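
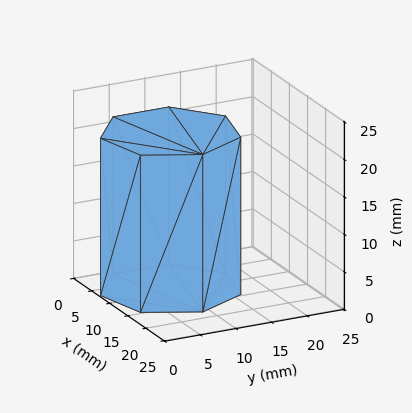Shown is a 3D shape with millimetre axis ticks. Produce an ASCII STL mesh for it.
Reading the render: the shape is a regular 7-sided prism (a cylinder approximated with 7 flat sides), circumscribed radius ≈ 9 mm, height ≈ 21 mm (dimensions read to the nearest mm from the axis ticks). For the STL, each face is triangulated and given an outward normal.

solid part
  facet normal 0.0000 0.0000 -1.0000
    outer loop
      vertex 6.997 17.774 0.000
      vertex 14.611 16.036 0.000
      vertex 18.000 9.000 0.000
    endloop
  endfacet
  facet normal 0.0000 0.0000 -1.0000
    outer loop
      vertex 0.891 12.905 0.000
      vertex 6.997 17.774 0.000
      vertex 18.000 9.000 0.000
    endloop
  endfacet
  facet normal 0.0000 0.0000 -1.0000
    outer loop
      vertex 0.891 5.095 0.000
      vertex 0.891 12.905 0.000
      vertex 18.000 9.000 0.000
    endloop
  endfacet
  facet normal 0.0000 0.0000 -1.0000
    outer loop
      vertex 6.997 0.226 0.000
      vertex 0.891 5.095 0.000
      vertex 18.000 9.000 0.000
    endloop
  endfacet
  facet normal 0.0000 0.0000 -1.0000
    outer loop
      vertex 14.611 1.964 0.000
      vertex 6.997 0.226 0.000
      vertex 18.000 9.000 0.000
    endloop
  endfacet
  facet normal 0.0000 0.0000 1.0000
    outer loop
      vertex 18.000 9.000 21.000
      vertex 14.611 16.036 21.000
      vertex 6.997 17.774 21.000
    endloop
  endfacet
  facet normal 0.0000 0.0000 1.0000
    outer loop
      vertex 18.000 9.000 21.000
      vertex 6.997 17.774 21.000
      vertex 0.891 12.905 21.000
    endloop
  endfacet
  facet normal 0.0000 0.0000 1.0000
    outer loop
      vertex 18.000 9.000 21.000
      vertex 0.891 12.905 21.000
      vertex 0.891 5.095 21.000
    endloop
  endfacet
  facet normal 0.0000 0.0000 1.0000
    outer loop
      vertex 18.000 9.000 21.000
      vertex 0.891 5.095 21.000
      vertex 6.997 0.226 21.000
    endloop
  endfacet
  facet normal 0.0000 0.0000 1.0000
    outer loop
      vertex 18.000 9.000 21.000
      vertex 6.997 0.226 21.000
      vertex 14.611 1.964 21.000
    endloop
  endfacet
  facet normal 0.9009 0.4340 0.0000
    outer loop
      vertex 18.000 9.000 0.000
      vertex 14.611 16.036 0.000
      vertex 14.611 16.036 21.000
    endloop
  endfacet
  facet normal 0.9009 0.4340 0.0000
    outer loop
      vertex 18.000 9.000 0.000
      vertex 14.611 16.036 21.000
      vertex 18.000 9.000 21.000
    endloop
  endfacet
  facet normal 0.2225 0.9749 0.0000
    outer loop
      vertex 14.611 16.036 0.000
      vertex 6.997 17.774 0.000
      vertex 6.997 17.774 21.000
    endloop
  endfacet
  facet normal 0.2225 0.9749 0.0000
    outer loop
      vertex 14.611 16.036 0.000
      vertex 6.997 17.774 21.000
      vertex 14.611 16.036 21.000
    endloop
  endfacet
  facet normal -0.6235 0.7819 0.0000
    outer loop
      vertex 6.997 17.774 0.000
      vertex 0.891 12.905 0.000
      vertex 0.891 12.905 21.000
    endloop
  endfacet
  facet normal -0.6235 0.7819 0.0000
    outer loop
      vertex 6.997 17.774 0.000
      vertex 0.891 12.905 21.000
      vertex 6.997 17.774 21.000
    endloop
  endfacet
  facet normal -1.0000 0.0000 0.0000
    outer loop
      vertex 0.891 12.905 0.000
      vertex 0.891 5.095 0.000
      vertex 0.891 5.095 21.000
    endloop
  endfacet
  facet normal -1.0000 0.0000 0.0000
    outer loop
      vertex 0.891 12.905 0.000
      vertex 0.891 5.095 21.000
      vertex 0.891 12.905 21.000
    endloop
  endfacet
  facet normal -0.6235 -0.7819 0.0000
    outer loop
      vertex 0.891 5.095 0.000
      vertex 6.997 0.226 0.000
      vertex 6.997 0.226 21.000
    endloop
  endfacet
  facet normal -0.6235 -0.7819 0.0000
    outer loop
      vertex 0.891 5.095 0.000
      vertex 6.997 0.226 21.000
      vertex 0.891 5.095 21.000
    endloop
  endfacet
  facet normal 0.2225 -0.9749 0.0000
    outer loop
      vertex 6.997 0.226 0.000
      vertex 14.611 1.964 0.000
      vertex 14.611 1.964 21.000
    endloop
  endfacet
  facet normal 0.2225 -0.9749 0.0000
    outer loop
      vertex 6.997 0.226 0.000
      vertex 14.611 1.964 21.000
      vertex 6.997 0.226 21.000
    endloop
  endfacet
  facet normal 0.9009 -0.4340 0.0000
    outer loop
      vertex 14.611 1.964 0.000
      vertex 18.000 9.000 0.000
      vertex 18.000 9.000 21.000
    endloop
  endfacet
  facet normal 0.9009 -0.4340 0.0000
    outer loop
      vertex 14.611 1.964 0.000
      vertex 18.000 9.000 21.000
      vertex 14.611 1.964 21.000
    endloop
  endfacet
endsolid part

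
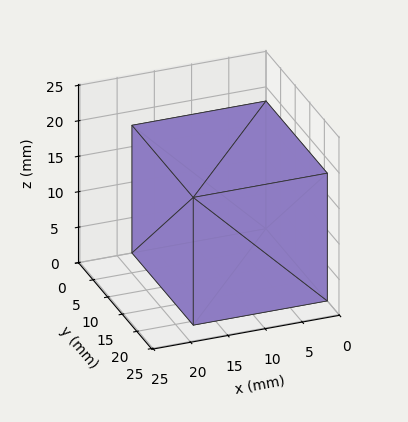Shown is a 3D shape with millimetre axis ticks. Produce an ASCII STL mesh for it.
Reading the render: the shape is a rectangular box, roughly 18 × 21 mm footprint and 18 mm tall (dimensions read to the nearest mm from the axis ticks). For the STL, each face is triangulated and given an outward normal.

solid part
  facet normal 0.0000 0.0000 -1.0000
    outer loop
      vertex 18.00 21.00 0.00
      vertex 18.00 0.00 0.00
      vertex 0.00 0.00 0.00
    endloop
  endfacet
  facet normal 0.0000 0.0000 -1.0000
    outer loop
      vertex 0.00 21.00 0.00
      vertex 18.00 21.00 0.00
      vertex 0.00 0.00 0.00
    endloop
  endfacet
  facet normal 0.0000 0.0000 1.0000
    outer loop
      vertex 0.00 0.00 18.00
      vertex 18.00 0.00 18.00
      vertex 18.00 21.00 18.00
    endloop
  endfacet
  facet normal 0.0000 0.0000 1.0000
    outer loop
      vertex 0.00 0.00 18.00
      vertex 18.00 21.00 18.00
      vertex 0.00 21.00 18.00
    endloop
  endfacet
  facet normal 0.0000 -1.0000 0.0000
    outer loop
      vertex 0.00 0.00 0.00
      vertex 18.00 0.00 0.00
      vertex 18.00 0.00 18.00
    endloop
  endfacet
  facet normal 0.0000 -1.0000 0.0000
    outer loop
      vertex 0.00 0.00 0.00
      vertex 18.00 0.00 18.00
      vertex 0.00 0.00 18.00
    endloop
  endfacet
  facet normal 0.0000 1.0000 0.0000
    outer loop
      vertex 18.00 21.00 18.00
      vertex 18.00 21.00 0.00
      vertex 0.00 21.00 0.00
    endloop
  endfacet
  facet normal 0.0000 1.0000 0.0000
    outer loop
      vertex 0.00 21.00 18.00
      vertex 18.00 21.00 18.00
      vertex 0.00 21.00 0.00
    endloop
  endfacet
  facet normal -1.0000 0.0000 0.0000
    outer loop
      vertex 0.00 21.00 18.00
      vertex 0.00 21.00 0.00
      vertex 0.00 0.00 0.00
    endloop
  endfacet
  facet normal -1.0000 0.0000 0.0000
    outer loop
      vertex 0.00 0.00 18.00
      vertex 0.00 21.00 18.00
      vertex 0.00 0.00 0.00
    endloop
  endfacet
  facet normal 1.0000 0.0000 0.0000
    outer loop
      vertex 18.00 0.00 0.00
      vertex 18.00 21.00 0.00
      vertex 18.00 21.00 18.00
    endloop
  endfacet
  facet normal 1.0000 0.0000 0.0000
    outer loop
      vertex 18.00 0.00 0.00
      vertex 18.00 21.00 18.00
      vertex 18.00 0.00 18.00
    endloop
  endfacet
endsolid part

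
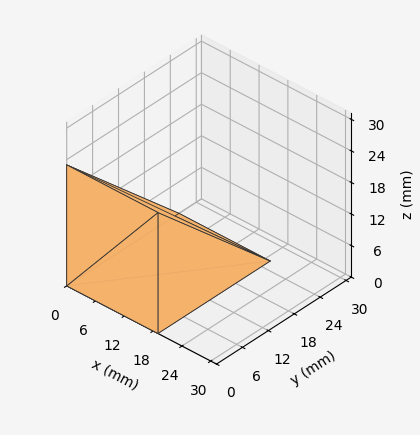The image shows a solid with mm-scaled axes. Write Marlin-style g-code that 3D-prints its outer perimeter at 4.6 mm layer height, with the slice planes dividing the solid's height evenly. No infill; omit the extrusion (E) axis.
Reading the render: the shape is a wedge (ramp): 19 × 26 mm base, rising to 23 mm along the y=0 edge and sloping linearly to z=0 at y=26 (dimensions read to the nearest mm from the axis ticks). For the g-code, the solid's height is divided into equal slices at the stated Δz and each level perimeter traced with G1 moves after a G0 lift.

; perimeter-only toolpath
G21 ; units = mm
G90 ; absolute positioning
G28 ; home
; layer 1
G0 Z4.6
G0 X0.0 Y0.0
G1 X19.0 Y0.0
G1 X19.0 Y20.8
G1 X0.0 Y20.8
G1 X0.0 Y0.0
; layer 2
G0 Z9.2
G0 X0.0 Y0.0
G1 X19.0 Y0.0
G1 X19.0 Y15.6
G1 X0.0 Y15.6
G1 X0.0 Y0.0
; layer 3
G0 Z13.8
G0 X0.0 Y0.0
G1 X19.0 Y0.0
G1 X19.0 Y10.4
G1 X0.0 Y10.4
G1 X0.0 Y0.0
; layer 4
G0 Z18.4
G0 X0.0 Y0.0
G1 X19.0 Y0.0
G1 X19.0 Y5.2
G1 X0.0 Y5.2
G1 X0.0 Y0.0
M2 ; end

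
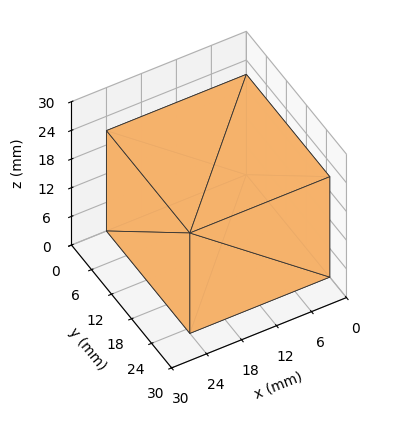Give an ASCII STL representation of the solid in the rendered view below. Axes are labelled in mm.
Reading the render: the shape is a rectangular box, roughly 24 × 25 mm footprint and 21 mm tall (dimensions read to the nearest mm from the axis ticks). For the STL, each face is triangulated and given an outward normal.

solid part
  facet normal 0.0000 0.0000 -1.0000
    outer loop
      vertex 24.00 25.00 0.00
      vertex 24.00 0.00 0.00
      vertex 0.00 0.00 0.00
    endloop
  endfacet
  facet normal 0.0000 0.0000 -1.0000
    outer loop
      vertex 0.00 25.00 0.00
      vertex 24.00 25.00 0.00
      vertex 0.00 0.00 0.00
    endloop
  endfacet
  facet normal 0.0000 0.0000 1.0000
    outer loop
      vertex 0.00 0.00 21.00
      vertex 24.00 0.00 21.00
      vertex 24.00 25.00 21.00
    endloop
  endfacet
  facet normal 0.0000 0.0000 1.0000
    outer loop
      vertex 0.00 0.00 21.00
      vertex 24.00 25.00 21.00
      vertex 0.00 25.00 21.00
    endloop
  endfacet
  facet normal 0.0000 -1.0000 0.0000
    outer loop
      vertex 0.00 0.00 0.00
      vertex 24.00 0.00 0.00
      vertex 24.00 0.00 21.00
    endloop
  endfacet
  facet normal 0.0000 -1.0000 0.0000
    outer loop
      vertex 0.00 0.00 0.00
      vertex 24.00 0.00 21.00
      vertex 0.00 0.00 21.00
    endloop
  endfacet
  facet normal 0.0000 1.0000 0.0000
    outer loop
      vertex 24.00 25.00 21.00
      vertex 24.00 25.00 0.00
      vertex 0.00 25.00 0.00
    endloop
  endfacet
  facet normal 0.0000 1.0000 0.0000
    outer loop
      vertex 0.00 25.00 21.00
      vertex 24.00 25.00 21.00
      vertex 0.00 25.00 0.00
    endloop
  endfacet
  facet normal -1.0000 0.0000 0.0000
    outer loop
      vertex 0.00 25.00 21.00
      vertex 0.00 25.00 0.00
      vertex 0.00 0.00 0.00
    endloop
  endfacet
  facet normal -1.0000 0.0000 0.0000
    outer loop
      vertex 0.00 0.00 21.00
      vertex 0.00 25.00 21.00
      vertex 0.00 0.00 0.00
    endloop
  endfacet
  facet normal 1.0000 0.0000 0.0000
    outer loop
      vertex 24.00 0.00 0.00
      vertex 24.00 25.00 0.00
      vertex 24.00 25.00 21.00
    endloop
  endfacet
  facet normal 1.0000 0.0000 0.0000
    outer loop
      vertex 24.00 0.00 0.00
      vertex 24.00 25.00 21.00
      vertex 24.00 0.00 21.00
    endloop
  endfacet
endsolid part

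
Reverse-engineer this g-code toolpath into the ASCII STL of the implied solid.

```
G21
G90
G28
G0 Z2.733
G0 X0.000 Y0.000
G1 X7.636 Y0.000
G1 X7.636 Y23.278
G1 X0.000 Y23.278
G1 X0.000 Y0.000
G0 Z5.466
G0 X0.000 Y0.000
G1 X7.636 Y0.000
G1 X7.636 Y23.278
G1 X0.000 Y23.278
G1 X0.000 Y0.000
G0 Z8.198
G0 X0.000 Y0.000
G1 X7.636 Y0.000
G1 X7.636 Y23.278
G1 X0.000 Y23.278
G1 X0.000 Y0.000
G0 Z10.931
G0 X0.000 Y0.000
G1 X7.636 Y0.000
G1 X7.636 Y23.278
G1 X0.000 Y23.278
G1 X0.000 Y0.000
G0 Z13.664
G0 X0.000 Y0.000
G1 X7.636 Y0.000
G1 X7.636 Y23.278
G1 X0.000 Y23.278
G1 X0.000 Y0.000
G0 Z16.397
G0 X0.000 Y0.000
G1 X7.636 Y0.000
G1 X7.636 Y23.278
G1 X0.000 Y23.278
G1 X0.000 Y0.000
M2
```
solid part
  facet normal 0.0000 0.0000 -1.0000
    outer loop
      vertex 7.636 23.278 0.000
      vertex 7.636 0.000 0.000
      vertex 0.000 0.000 0.000
    endloop
  endfacet
  facet normal 0.0000 0.0000 -1.0000
    outer loop
      vertex 0.000 23.278 0.000
      vertex 7.636 23.278 0.000
      vertex 0.000 0.000 0.000
    endloop
  endfacet
  facet normal 0.0000 0.0000 1.0000
    outer loop
      vertex 0.000 0.000 16.397
      vertex 7.636 0.000 16.397
      vertex 7.636 23.278 16.397
    endloop
  endfacet
  facet normal 0.0000 0.0000 1.0000
    outer loop
      vertex 0.000 0.000 16.397
      vertex 7.636 23.278 16.397
      vertex 0.000 23.278 16.397
    endloop
  endfacet
  facet normal 0.0000 -1.0000 0.0000
    outer loop
      vertex 0.000 0.000 0.000
      vertex 7.636 0.000 0.000
      vertex 7.636 0.000 16.397
    endloop
  endfacet
  facet normal 0.0000 -1.0000 0.0000
    outer loop
      vertex 0.000 0.000 0.000
      vertex 7.636 0.000 16.397
      vertex 0.000 0.000 16.397
    endloop
  endfacet
  facet normal 0.0000 1.0000 0.0000
    outer loop
      vertex 7.636 23.278 16.397
      vertex 7.636 23.278 0.000
      vertex 0.000 23.278 0.000
    endloop
  endfacet
  facet normal 0.0000 1.0000 0.0000
    outer loop
      vertex 0.000 23.278 16.397
      vertex 7.636 23.278 16.397
      vertex 0.000 23.278 0.000
    endloop
  endfacet
  facet normal -1.0000 0.0000 0.0000
    outer loop
      vertex 0.000 23.278 16.397
      vertex 0.000 23.278 0.000
      vertex 0.000 0.000 0.000
    endloop
  endfacet
  facet normal -1.0000 0.0000 0.0000
    outer loop
      vertex 0.000 0.000 16.397
      vertex 0.000 23.278 16.397
      vertex 0.000 0.000 0.000
    endloop
  endfacet
  facet normal 1.0000 0.0000 0.0000
    outer loop
      vertex 7.636 0.000 0.000
      vertex 7.636 23.278 0.000
      vertex 7.636 23.278 16.397
    endloop
  endfacet
  facet normal 1.0000 0.0000 0.0000
    outer loop
      vertex 7.636 0.000 0.000
      vertex 7.636 23.278 16.397
      vertex 7.636 0.000 16.397
    endloop
  endfacet
endsolid part

The G0 Z moves step by Δz≈2.733 mm. Every layer's G1 loop is the same polygon, so the solid is a straight extrusion of it from z=0 to z≈16.4. Closing with flat bottom and top caps and triangulating gives 12 facets — a rectangular box, roughly 7.64 × 23.3 mm footprint and 16.4 mm tall.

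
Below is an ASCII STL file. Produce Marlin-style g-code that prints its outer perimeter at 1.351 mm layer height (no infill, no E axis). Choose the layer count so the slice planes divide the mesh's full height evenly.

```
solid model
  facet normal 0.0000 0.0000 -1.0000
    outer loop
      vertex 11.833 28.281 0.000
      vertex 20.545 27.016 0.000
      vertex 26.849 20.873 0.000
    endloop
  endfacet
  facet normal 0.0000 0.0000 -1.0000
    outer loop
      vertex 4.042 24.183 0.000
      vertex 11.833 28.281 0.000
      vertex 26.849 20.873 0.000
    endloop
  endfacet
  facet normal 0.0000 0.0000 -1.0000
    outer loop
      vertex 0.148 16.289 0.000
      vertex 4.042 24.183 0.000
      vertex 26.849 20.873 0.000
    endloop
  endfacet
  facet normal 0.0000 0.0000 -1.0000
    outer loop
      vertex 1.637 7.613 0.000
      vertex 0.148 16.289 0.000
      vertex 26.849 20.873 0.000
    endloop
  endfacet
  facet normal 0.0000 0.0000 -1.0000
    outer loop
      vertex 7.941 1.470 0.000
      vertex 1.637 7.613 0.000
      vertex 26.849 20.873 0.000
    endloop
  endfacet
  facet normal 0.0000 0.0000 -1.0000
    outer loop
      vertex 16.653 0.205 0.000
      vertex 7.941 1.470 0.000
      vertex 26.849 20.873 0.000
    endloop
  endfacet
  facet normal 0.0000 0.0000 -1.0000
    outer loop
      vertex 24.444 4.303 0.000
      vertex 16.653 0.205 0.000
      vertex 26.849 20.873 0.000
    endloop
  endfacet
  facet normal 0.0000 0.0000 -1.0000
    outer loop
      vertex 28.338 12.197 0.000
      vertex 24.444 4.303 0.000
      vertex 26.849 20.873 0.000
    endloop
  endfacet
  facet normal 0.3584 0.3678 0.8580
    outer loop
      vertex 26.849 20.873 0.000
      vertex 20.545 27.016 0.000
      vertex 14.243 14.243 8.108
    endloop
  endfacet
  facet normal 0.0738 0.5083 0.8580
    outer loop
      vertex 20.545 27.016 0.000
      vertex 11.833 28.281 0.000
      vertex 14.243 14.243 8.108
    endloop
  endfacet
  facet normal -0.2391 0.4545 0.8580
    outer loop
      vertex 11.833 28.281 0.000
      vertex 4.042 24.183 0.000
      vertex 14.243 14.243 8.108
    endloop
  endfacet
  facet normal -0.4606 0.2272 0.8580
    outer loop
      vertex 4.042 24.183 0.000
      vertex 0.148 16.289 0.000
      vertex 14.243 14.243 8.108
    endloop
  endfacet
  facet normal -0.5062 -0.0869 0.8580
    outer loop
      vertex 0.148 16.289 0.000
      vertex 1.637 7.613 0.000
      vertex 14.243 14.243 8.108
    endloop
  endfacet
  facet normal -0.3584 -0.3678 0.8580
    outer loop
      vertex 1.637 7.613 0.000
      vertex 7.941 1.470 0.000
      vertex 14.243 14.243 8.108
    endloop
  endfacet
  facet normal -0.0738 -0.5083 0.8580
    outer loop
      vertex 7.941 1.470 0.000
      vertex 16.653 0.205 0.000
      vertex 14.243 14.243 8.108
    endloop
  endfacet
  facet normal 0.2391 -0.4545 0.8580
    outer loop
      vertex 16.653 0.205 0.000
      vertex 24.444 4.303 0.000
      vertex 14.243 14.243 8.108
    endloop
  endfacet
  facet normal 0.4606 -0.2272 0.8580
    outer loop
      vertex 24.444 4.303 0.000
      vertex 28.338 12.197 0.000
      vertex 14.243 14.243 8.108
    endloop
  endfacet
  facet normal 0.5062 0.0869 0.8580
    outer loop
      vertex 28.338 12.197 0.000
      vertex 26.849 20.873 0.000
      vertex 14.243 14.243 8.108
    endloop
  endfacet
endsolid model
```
; perimeter-only toolpath
G21 ; units = mm
G90 ; absolute positioning
G28 ; home
; layer 1
G0 Z1.351
G0 X24.748 Y19.768
G1 X19.495 Y24.887
G1 X12.235 Y25.941
G1 X5.742 Y22.526
G1 X2.497 Y15.948
G1 X3.738 Y8.718
G1 X8.991 Y3.599
G1 X16.251 Y2.545
G1 X22.744 Y5.960
G1 X25.989 Y12.538
G1 X24.748 Y19.768
; layer 2
G0 Z2.703
G0 X22.647 Y18.663
G1 X18.444 Y22.758
G1 X12.636 Y23.602
G1 X7.442 Y20.870
G1 X4.846 Y15.607
G1 X5.839 Y9.823
G1 X10.042 Y5.728
G1 X15.850 Y4.884
G1 X21.044 Y7.616
G1 X23.640 Y12.879
G1 X22.647 Y18.663
; layer 3
G0 Z4.054
G0 X20.546 Y17.558
G1 X17.394 Y20.630
G1 X13.038 Y21.262
G1 X9.143 Y19.213
G1 X7.196 Y15.266
G1 X7.940 Y10.928
G1 X11.092 Y7.857
G1 X15.448 Y7.224
G1 X19.343 Y9.273
G1 X21.291 Y13.220
G1 X20.546 Y17.558
; layer 4
G0 Z5.405
G0 X18.445 Y16.453
G1 X16.344 Y18.501
G1 X13.440 Y18.922
G1 X10.843 Y17.556
G1 X9.545 Y14.925
G1 X10.041 Y12.033
G1 X12.142 Y9.985
G1 X15.046 Y9.564
G1 X17.643 Y10.930
G1 X18.941 Y13.561
G1 X18.445 Y16.453
; layer 5
G0 Z6.757
G0 X16.344 Y15.348
G1 X15.293 Y16.372
G1 X13.841 Y16.583
G1 X12.543 Y15.900
G1 X11.894 Y14.584
G1 X12.142 Y13.138
G1 X13.193 Y12.114
G1 X14.645 Y11.903
G1 X15.943 Y12.586
G1 X16.592 Y13.902
G1 X16.344 Y15.348
M2 ; end

The solid is a regular 10-sided pyramid, base circumscribed radius ≈ 14.2 mm, apex at z ≈ 8.11 mm. Slicing at Δz = 1.351 mm — 6 equal slices spanning the solid's height, so layer i sits at z = i·h/6 — gives 5 non-empty perimeters. Each is a 10-segment closed polygon; G0 lifts to the layer z and rapids to the start vertex, then G1 traces the edges. The cross-section shrinks linearly with z (the slice at the apex is degenerate and omitted).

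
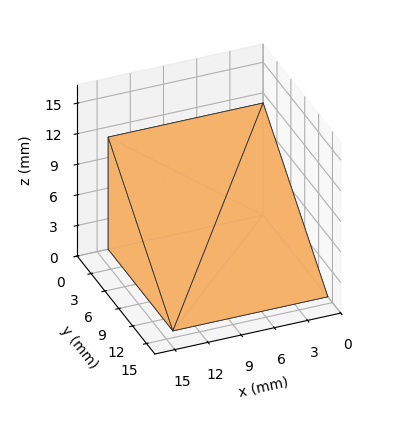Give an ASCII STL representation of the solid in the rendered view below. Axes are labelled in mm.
Reading the render: the shape is a wedge (ramp): 14 × 14 mm base, rising to 11 mm along the y=0 edge and sloping linearly to z=0 at y=14 (dimensions read to the nearest mm from the axis ticks). For the STL, each face is triangulated and given an outward normal.

solid part
  facet normal 0.0000 0.0000 -1.0000
    outer loop
      vertex 14.000 14.000 0.000
      vertex 14.000 0.000 0.000
      vertex 0.000 0.000 0.000
    endloop
  endfacet
  facet normal 0.0000 0.0000 -1.0000
    outer loop
      vertex 0.000 14.000 0.000
      vertex 14.000 14.000 0.000
      vertex 0.000 0.000 0.000
    endloop
  endfacet
  facet normal 0.0000 -1.0000 0.0000
    outer loop
      vertex 0.000 0.000 0.000
      vertex 14.000 0.000 0.000
      vertex 14.000 0.000 11.000
    endloop
  endfacet
  facet normal 0.0000 -1.0000 0.0000
    outer loop
      vertex 0.000 0.000 0.000
      vertex 14.000 0.000 11.000
      vertex 0.000 0.000 11.000
    endloop
  endfacet
  facet normal 0.0000 0.6178 0.7863
    outer loop
      vertex 0.000 0.000 11.000
      vertex 14.000 0.000 11.000
      vertex 14.000 14.000 0.000
    endloop
  endfacet
  facet normal 0.0000 0.6178 0.7863
    outer loop
      vertex 0.000 0.000 11.000
      vertex 14.000 14.000 0.000
      vertex 0.000 14.000 0.000
    endloop
  endfacet
  facet normal -1.0000 0.0000 0.0000
    outer loop
      vertex 0.000 0.000 11.000
      vertex 0.000 14.000 0.000
      vertex 0.000 0.000 0.000
    endloop
  endfacet
  facet normal 1.0000 0.0000 0.0000
    outer loop
      vertex 14.000 0.000 0.000
      vertex 14.000 14.000 0.000
      vertex 14.000 0.000 11.000
    endloop
  endfacet
endsolid part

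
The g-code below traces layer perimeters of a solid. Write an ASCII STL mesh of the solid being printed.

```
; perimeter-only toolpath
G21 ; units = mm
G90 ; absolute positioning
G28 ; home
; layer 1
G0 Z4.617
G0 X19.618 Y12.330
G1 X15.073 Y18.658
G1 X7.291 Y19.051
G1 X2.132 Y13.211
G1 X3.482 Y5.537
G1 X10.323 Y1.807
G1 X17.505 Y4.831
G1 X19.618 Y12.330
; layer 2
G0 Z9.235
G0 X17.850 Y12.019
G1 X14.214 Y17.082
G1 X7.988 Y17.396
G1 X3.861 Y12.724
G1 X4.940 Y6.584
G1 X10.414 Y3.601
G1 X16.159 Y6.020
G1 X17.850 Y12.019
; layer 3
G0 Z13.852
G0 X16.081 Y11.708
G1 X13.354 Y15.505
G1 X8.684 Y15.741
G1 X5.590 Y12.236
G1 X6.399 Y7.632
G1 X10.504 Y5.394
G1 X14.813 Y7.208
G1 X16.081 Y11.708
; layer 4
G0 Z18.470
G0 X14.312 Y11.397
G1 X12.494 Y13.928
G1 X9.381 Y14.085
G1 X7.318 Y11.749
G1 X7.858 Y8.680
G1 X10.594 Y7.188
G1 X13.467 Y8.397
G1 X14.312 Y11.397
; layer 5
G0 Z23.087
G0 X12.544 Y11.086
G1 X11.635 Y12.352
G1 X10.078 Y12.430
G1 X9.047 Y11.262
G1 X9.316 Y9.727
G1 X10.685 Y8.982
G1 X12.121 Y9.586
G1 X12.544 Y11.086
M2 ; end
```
solid part
  facet normal 0.0000 0.0000 -1.0000
    outer loop
      vertex 6.594 20.706 0.000
      vertex 15.933 20.235 0.000
      vertex 21.387 12.641 0.000
    endloop
  endfacet
  facet normal 0.0000 0.0000 -1.0000
    outer loop
      vertex 0.404 13.698 0.000
      vertex 6.594 20.706 0.000
      vertex 21.387 12.641 0.000
    endloop
  endfacet
  facet normal 0.0000 0.0000 -1.0000
    outer loop
      vertex 2.023 4.489 0.000
      vertex 0.404 13.698 0.000
      vertex 21.387 12.641 0.000
    endloop
  endfacet
  facet normal 0.0000 0.0000 -1.0000
    outer loop
      vertex 10.233 0.014 0.000
      vertex 2.023 4.489 0.000
      vertex 21.387 12.641 0.000
    endloop
  endfacet
  facet normal 0.0000 0.0000 -1.0000
    outer loop
      vertex 18.851 3.642 0.000
      vertex 10.233 0.014 0.000
      vertex 21.387 12.641 0.000
    endloop
  endfacet
  facet normal 0.7665 0.5505 0.3307
    outer loop
      vertex 21.387 12.641 0.000
      vertex 15.933 20.235 0.000
      vertex 10.775 10.775 27.705
    endloop
  endfacet
  facet normal 0.0475 0.9425 0.3307
    outer loop
      vertex 15.933 20.235 0.000
      vertex 6.594 20.706 0.000
      vertex 10.775 10.775 27.705
    endloop
  endfacet
  facet normal -0.7073 0.6248 0.3307
    outer loop
      vertex 6.594 20.706 0.000
      vertex 0.404 13.698 0.000
      vertex 10.775 10.775 27.705
    endloop
  endfacet
  facet normal -0.9295 -0.1634 0.3307
    outer loop
      vertex 0.404 13.698 0.000
      vertex 2.023 4.489 0.000
      vertex 10.775 10.775 27.705
    endloop
  endfacet
  facet normal -0.4517 -0.8286 0.3307
    outer loop
      vertex 2.023 4.489 0.000
      vertex 10.233 0.014 0.000
      vertex 10.775 10.775 27.705
    endloop
  endfacet
  facet normal 0.3662 -0.8698 0.3307
    outer loop
      vertex 10.233 0.014 0.000
      vertex 18.851 3.642 0.000
      vertex 10.775 10.775 27.705
    endloop
  endfacet
  facet normal 0.9084 -0.2560 0.3307
    outer loop
      vertex 18.851 3.642 0.000
      vertex 21.387 12.641 0.000
      vertex 10.775 10.775 27.705
    endloop
  endfacet
endsolid part

The G0 Z moves step by Δz≈4.617 mm. The G1 loops shrink linearly with z, so the solid tapers from its base footprint up to z≈27.7. Closing with a flat bottom cap and the tapered top and triangulating gives 12 facets — a regular 7-sided pyramid, base circumscribed radius ≈ 10.8 mm, apex at z ≈ 27.7 mm.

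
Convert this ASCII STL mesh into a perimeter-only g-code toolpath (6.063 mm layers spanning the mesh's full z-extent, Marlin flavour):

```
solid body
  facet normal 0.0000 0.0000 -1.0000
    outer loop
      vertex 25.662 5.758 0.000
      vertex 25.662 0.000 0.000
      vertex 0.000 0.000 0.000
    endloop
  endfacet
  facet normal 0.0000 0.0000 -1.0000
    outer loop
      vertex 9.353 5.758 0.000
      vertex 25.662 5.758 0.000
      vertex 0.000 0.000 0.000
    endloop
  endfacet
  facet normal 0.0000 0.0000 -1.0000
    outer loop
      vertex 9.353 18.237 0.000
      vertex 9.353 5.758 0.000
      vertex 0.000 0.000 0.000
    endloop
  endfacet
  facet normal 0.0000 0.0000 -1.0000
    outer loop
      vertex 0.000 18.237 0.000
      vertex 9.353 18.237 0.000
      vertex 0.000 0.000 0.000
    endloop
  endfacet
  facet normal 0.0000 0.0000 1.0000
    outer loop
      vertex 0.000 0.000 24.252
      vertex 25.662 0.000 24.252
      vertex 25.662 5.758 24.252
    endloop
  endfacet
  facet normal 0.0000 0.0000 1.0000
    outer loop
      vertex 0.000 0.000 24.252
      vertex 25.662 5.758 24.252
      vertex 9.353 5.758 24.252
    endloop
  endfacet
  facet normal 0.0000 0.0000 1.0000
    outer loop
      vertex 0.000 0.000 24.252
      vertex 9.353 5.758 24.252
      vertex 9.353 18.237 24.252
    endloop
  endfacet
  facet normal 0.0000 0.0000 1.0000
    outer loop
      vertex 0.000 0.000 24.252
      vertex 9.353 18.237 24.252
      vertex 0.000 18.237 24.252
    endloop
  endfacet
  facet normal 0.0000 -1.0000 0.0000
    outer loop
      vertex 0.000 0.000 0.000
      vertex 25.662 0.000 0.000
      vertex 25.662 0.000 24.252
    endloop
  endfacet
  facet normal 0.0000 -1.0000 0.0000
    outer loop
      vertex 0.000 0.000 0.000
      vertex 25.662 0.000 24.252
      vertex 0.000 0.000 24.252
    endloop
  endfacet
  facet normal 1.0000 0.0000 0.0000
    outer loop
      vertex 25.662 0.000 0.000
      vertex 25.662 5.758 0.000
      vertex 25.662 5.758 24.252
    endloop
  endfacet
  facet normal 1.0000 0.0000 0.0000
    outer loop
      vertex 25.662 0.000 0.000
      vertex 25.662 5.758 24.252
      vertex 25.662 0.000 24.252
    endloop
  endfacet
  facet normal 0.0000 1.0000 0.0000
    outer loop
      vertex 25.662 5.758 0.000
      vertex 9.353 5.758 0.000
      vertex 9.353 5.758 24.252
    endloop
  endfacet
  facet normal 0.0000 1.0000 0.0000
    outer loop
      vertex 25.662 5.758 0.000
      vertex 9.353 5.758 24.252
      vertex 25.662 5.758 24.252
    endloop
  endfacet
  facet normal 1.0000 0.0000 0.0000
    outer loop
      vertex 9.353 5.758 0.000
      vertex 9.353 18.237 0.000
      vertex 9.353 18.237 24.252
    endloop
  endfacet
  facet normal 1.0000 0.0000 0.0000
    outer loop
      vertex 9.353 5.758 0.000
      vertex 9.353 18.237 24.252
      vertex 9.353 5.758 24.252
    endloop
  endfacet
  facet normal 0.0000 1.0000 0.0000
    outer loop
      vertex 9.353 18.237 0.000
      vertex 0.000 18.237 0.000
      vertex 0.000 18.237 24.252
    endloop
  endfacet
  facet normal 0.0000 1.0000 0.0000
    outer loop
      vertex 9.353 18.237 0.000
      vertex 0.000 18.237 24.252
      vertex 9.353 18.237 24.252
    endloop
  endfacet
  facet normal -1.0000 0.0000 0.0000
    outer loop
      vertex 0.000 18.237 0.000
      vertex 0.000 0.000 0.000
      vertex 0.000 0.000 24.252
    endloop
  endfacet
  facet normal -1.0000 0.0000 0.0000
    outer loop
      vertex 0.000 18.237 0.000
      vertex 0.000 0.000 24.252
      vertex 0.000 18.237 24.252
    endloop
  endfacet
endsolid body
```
; perimeter-only toolpath
G21 ; units = mm
G90 ; absolute positioning
G28 ; home
; layer 1
G0 Z6.063
G0 X0.000 Y0.000
G1 X25.662 Y0.000
G1 X25.662 Y5.758
G1 X9.353 Y5.758
G1 X9.353 Y18.237
G1 X0.000 Y18.237
G1 X0.000 Y0.000
; layer 2
G0 Z12.126
G0 X0.000 Y0.000
G1 X25.662 Y0.000
G1 X25.662 Y5.758
G1 X9.353 Y5.758
G1 X9.353 Y18.237
G1 X0.000 Y18.237
G1 X0.000 Y0.000
; layer 3
G0 Z18.189
G0 X0.000 Y0.000
G1 X25.662 Y0.000
G1 X25.662 Y5.758
G1 X9.353 Y5.758
G1 X9.353 Y18.237
G1 X0.000 Y18.237
G1 X0.000 Y0.000
; layer 4
G0 Z24.252
G0 X0.000 Y0.000
G1 X25.662 Y0.000
G1 X25.662 Y5.758
G1 X9.353 Y5.758
G1 X9.353 Y18.237
G1 X0.000 Y18.237
G1 X0.000 Y0.000
M2 ; end

The solid is an L-shaped prism: outer 25.7 × 18.2 mm, arm thicknesses ≈ 5.76 mm (horizontal) and 9.35 mm (vertical), extruded 24.3 mm in z. Slicing at Δz = 6.063 mm — 4 equal slices spanning the solid's height, so layer i sits at z = i·h/4 — gives 4 non-empty perimeters. Each is a 6-segment closed polygon; G0 lifts to the layer z and rapids to the start vertex, then G1 traces the edges.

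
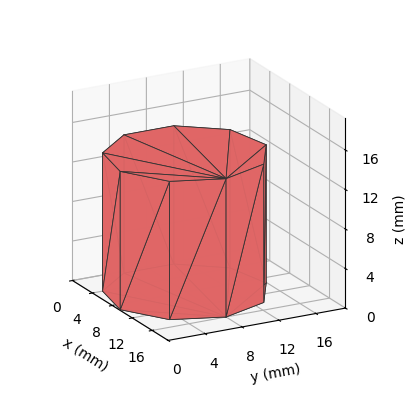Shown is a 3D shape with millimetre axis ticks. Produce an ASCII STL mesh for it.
Reading the render: the shape is a regular 9-sided prism (a cylinder approximated with 9 flat sides), circumscribed radius ≈ 8 mm, height ≈ 14 mm (dimensions read to the nearest mm from the axis ticks). For the STL, each face is triangulated and given an outward normal.

solid part
  facet normal 0.0000 0.0000 -1.0000
    outer loop
      vertex 9.4 15.9 0.0
      vertex 14.1 13.1 0.0
      vertex 16.0 8.0 0.0
    endloop
  endfacet
  facet normal 0.0000 0.0000 -1.0000
    outer loop
      vertex 4.0 14.9 0.0
      vertex 9.4 15.9 0.0
      vertex 16.0 8.0 0.0
    endloop
  endfacet
  facet normal 0.0000 0.0000 -1.0000
    outer loop
      vertex 0.5 10.7 0.0
      vertex 4.0 14.9 0.0
      vertex 16.0 8.0 0.0
    endloop
  endfacet
  facet normal 0.0000 0.0000 -1.0000
    outer loop
      vertex 0.5 5.3 0.0
      vertex 0.5 10.7 0.0
      vertex 16.0 8.0 0.0
    endloop
  endfacet
  facet normal 0.0000 0.0000 -1.0000
    outer loop
      vertex 4.0 1.1 0.0
      vertex 0.5 5.3 0.0
      vertex 16.0 8.0 0.0
    endloop
  endfacet
  facet normal 0.0000 0.0000 -1.0000
    outer loop
      vertex 9.4 0.1 0.0
      vertex 4.0 1.1 0.0
      vertex 16.0 8.0 0.0
    endloop
  endfacet
  facet normal 0.0000 0.0000 -1.0000
    outer loop
      vertex 14.1 2.9 0.0
      vertex 9.4 0.1 0.0
      vertex 16.0 8.0 0.0
    endloop
  endfacet
  facet normal 0.0000 0.0000 1.0000
    outer loop
      vertex 16.0 8.0 14.0
      vertex 14.1 13.1 14.0
      vertex 9.4 15.9 14.0
    endloop
  endfacet
  facet normal 0.0000 0.0000 1.0000
    outer loop
      vertex 16.0 8.0 14.0
      vertex 9.4 15.9 14.0
      vertex 4.0 14.9 14.0
    endloop
  endfacet
  facet normal 0.0000 0.0000 1.0000
    outer loop
      vertex 16.0 8.0 14.0
      vertex 4.0 14.9 14.0
      vertex 0.5 10.7 14.0
    endloop
  endfacet
  facet normal 0.0000 0.0000 1.0000
    outer loop
      vertex 16.0 8.0 14.0
      vertex 0.5 10.7 14.0
      vertex 0.5 5.3 14.0
    endloop
  endfacet
  facet normal 0.0000 0.0000 1.0000
    outer loop
      vertex 16.0 8.0 14.0
      vertex 0.5 5.3 14.0
      vertex 4.0 1.1 14.0
    endloop
  endfacet
  facet normal 0.0000 0.0000 1.0000
    outer loop
      vertex 16.0 8.0 14.0
      vertex 4.0 1.1 14.0
      vertex 9.4 0.1 14.0
    endloop
  endfacet
  facet normal 0.0000 0.0000 1.0000
    outer loop
      vertex 16.0 8.0 14.0
      vertex 9.4 0.1 14.0
      vertex 14.1 2.9 14.0
    endloop
  endfacet
  facet normal 0.9371 0.3491 0.0000
    outer loop
      vertex 16.0 8.0 0.0
      vertex 14.1 13.1 0.0
      vertex 14.1 13.1 14.0
    endloop
  endfacet
  facet normal 0.9371 0.3491 0.0000
    outer loop
      vertex 16.0 8.0 0.0
      vertex 14.1 13.1 14.0
      vertex 16.0 8.0 14.0
    endloop
  endfacet
  facet normal 0.5118 0.8591 0.0000
    outer loop
      vertex 14.1 13.1 0.0
      vertex 9.4 15.9 0.0
      vertex 9.4 15.9 14.0
    endloop
  endfacet
  facet normal 0.5118 0.8591 0.0000
    outer loop
      vertex 14.1 13.1 0.0
      vertex 9.4 15.9 14.0
      vertex 14.1 13.1 14.0
    endloop
  endfacet
  facet normal -0.1821 0.9833 0.0000
    outer loop
      vertex 9.4 15.9 0.0
      vertex 4.0 14.9 0.0
      vertex 4.0 14.9 14.0
    endloop
  endfacet
  facet normal -0.1821 0.9833 0.0000
    outer loop
      vertex 9.4 15.9 0.0
      vertex 4.0 14.9 14.0
      vertex 9.4 15.9 14.0
    endloop
  endfacet
  facet normal -0.7682 0.6402 0.0000
    outer loop
      vertex 4.0 14.9 0.0
      vertex 0.5 10.7 0.0
      vertex 0.5 10.7 14.0
    endloop
  endfacet
  facet normal -0.7682 0.6402 0.0000
    outer loop
      vertex 4.0 14.9 0.0
      vertex 0.5 10.7 14.0
      vertex 4.0 14.9 14.0
    endloop
  endfacet
  facet normal -1.0000 0.0000 0.0000
    outer loop
      vertex 0.5 10.7 0.0
      vertex 0.5 5.3 0.0
      vertex 0.5 5.3 14.0
    endloop
  endfacet
  facet normal -1.0000 0.0000 0.0000
    outer loop
      vertex 0.5 10.7 0.0
      vertex 0.5 5.3 14.0
      vertex 0.5 10.7 14.0
    endloop
  endfacet
  facet normal -0.7682 -0.6402 0.0000
    outer loop
      vertex 0.5 5.3 0.0
      vertex 4.0 1.1 0.0
      vertex 4.0 1.1 14.0
    endloop
  endfacet
  facet normal -0.7682 -0.6402 0.0000
    outer loop
      vertex 0.5 5.3 0.0
      vertex 4.0 1.1 14.0
      vertex 0.5 5.3 14.0
    endloop
  endfacet
  facet normal -0.1821 -0.9833 0.0000
    outer loop
      vertex 4.0 1.1 0.0
      vertex 9.4 0.1 0.0
      vertex 9.4 0.1 14.0
    endloop
  endfacet
  facet normal -0.1821 -0.9833 0.0000
    outer loop
      vertex 4.0 1.1 0.0
      vertex 9.4 0.1 14.0
      vertex 4.0 1.1 14.0
    endloop
  endfacet
  facet normal 0.5118 -0.8591 0.0000
    outer loop
      vertex 9.4 0.1 0.0
      vertex 14.1 2.9 0.0
      vertex 14.1 2.9 14.0
    endloop
  endfacet
  facet normal 0.5118 -0.8591 0.0000
    outer loop
      vertex 9.4 0.1 0.0
      vertex 14.1 2.9 14.0
      vertex 9.4 0.1 14.0
    endloop
  endfacet
  facet normal 0.9371 -0.3491 0.0000
    outer loop
      vertex 14.1 2.9 0.0
      vertex 16.0 8.0 0.0
      vertex 16.0 8.0 14.0
    endloop
  endfacet
  facet normal 0.9371 -0.3491 0.0000
    outer loop
      vertex 14.1 2.9 0.0
      vertex 16.0 8.0 14.0
      vertex 14.1 2.9 14.0
    endloop
  endfacet
endsolid part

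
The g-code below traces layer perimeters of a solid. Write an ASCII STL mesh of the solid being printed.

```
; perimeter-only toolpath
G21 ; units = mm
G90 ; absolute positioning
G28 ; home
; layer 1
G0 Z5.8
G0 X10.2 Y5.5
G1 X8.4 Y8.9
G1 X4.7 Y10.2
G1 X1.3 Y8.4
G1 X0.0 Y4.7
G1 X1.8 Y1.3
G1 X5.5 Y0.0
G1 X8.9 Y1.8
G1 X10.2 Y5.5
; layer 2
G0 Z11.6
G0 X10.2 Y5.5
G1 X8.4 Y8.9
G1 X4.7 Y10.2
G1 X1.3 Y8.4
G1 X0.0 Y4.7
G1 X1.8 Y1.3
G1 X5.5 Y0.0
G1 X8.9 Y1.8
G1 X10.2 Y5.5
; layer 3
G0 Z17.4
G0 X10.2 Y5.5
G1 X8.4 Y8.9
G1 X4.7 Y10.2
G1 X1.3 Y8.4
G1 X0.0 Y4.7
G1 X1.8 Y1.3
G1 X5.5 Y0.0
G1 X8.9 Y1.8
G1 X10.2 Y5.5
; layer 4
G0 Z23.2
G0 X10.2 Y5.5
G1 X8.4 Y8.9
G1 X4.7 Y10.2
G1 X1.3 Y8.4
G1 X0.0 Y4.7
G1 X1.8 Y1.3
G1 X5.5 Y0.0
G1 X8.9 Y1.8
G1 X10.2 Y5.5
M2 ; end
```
solid part
  facet normal 0.0000 0.0000 -1.0000
    outer loop
      vertex 4.7 10.2 0.0
      vertex 8.4 8.9 0.0
      vertex 10.2 5.5 0.0
    endloop
  endfacet
  facet normal 0.0000 0.0000 -1.0000
    outer loop
      vertex 1.3 8.4 0.0
      vertex 4.7 10.2 0.0
      vertex 10.2 5.5 0.0
    endloop
  endfacet
  facet normal 0.0000 0.0000 -1.0000
    outer loop
      vertex 0.0 4.7 0.0
      vertex 1.3 8.4 0.0
      vertex 10.2 5.5 0.0
    endloop
  endfacet
  facet normal 0.0000 0.0000 -1.0000
    outer loop
      vertex 1.8 1.3 0.0
      vertex 0.0 4.7 0.0
      vertex 10.2 5.5 0.0
    endloop
  endfacet
  facet normal 0.0000 0.0000 -1.0000
    outer loop
      vertex 5.5 0.0 0.0
      vertex 1.8 1.3 0.0
      vertex 10.2 5.5 0.0
    endloop
  endfacet
  facet normal 0.0000 0.0000 -1.0000
    outer loop
      vertex 8.9 1.8 0.0
      vertex 5.5 0.0 0.0
      vertex 10.2 5.5 0.0
    endloop
  endfacet
  facet normal 0.0000 0.0000 1.0000
    outer loop
      vertex 10.2 5.5 23.2
      vertex 8.4 8.9 23.2
      vertex 4.7 10.2 23.2
    endloop
  endfacet
  facet normal 0.0000 0.0000 1.0000
    outer loop
      vertex 10.2 5.5 23.2
      vertex 4.7 10.2 23.2
      vertex 1.3 8.4 23.2
    endloop
  endfacet
  facet normal 0.0000 0.0000 1.0000
    outer loop
      vertex 10.2 5.5 23.2
      vertex 1.3 8.4 23.2
      vertex 0.0 4.7 23.2
    endloop
  endfacet
  facet normal 0.0000 0.0000 1.0000
    outer loop
      vertex 10.2 5.5 23.2
      vertex 0.0 4.7 23.2
      vertex 1.8 1.3 23.2
    endloop
  endfacet
  facet normal 0.0000 0.0000 1.0000
    outer loop
      vertex 10.2 5.5 23.2
      vertex 1.8 1.3 23.2
      vertex 5.5 0.0 23.2
    endloop
  endfacet
  facet normal 0.0000 0.0000 1.0000
    outer loop
      vertex 10.2 5.5 23.2
      vertex 5.5 0.0 23.2
      vertex 8.9 1.8 23.2
    endloop
  endfacet
  facet normal 0.8838 0.4679 0.0000
    outer loop
      vertex 10.2 5.5 0.0
      vertex 8.4 8.9 0.0
      vertex 8.4 8.9 23.2
    endloop
  endfacet
  facet normal 0.8838 0.4679 0.0000
    outer loop
      vertex 10.2 5.5 0.0
      vertex 8.4 8.9 23.2
      vertex 10.2 5.5 23.2
    endloop
  endfacet
  facet normal 0.3315 0.9435 0.0000
    outer loop
      vertex 8.4 8.9 0.0
      vertex 4.7 10.2 0.0
      vertex 4.7 10.2 23.2
    endloop
  endfacet
  facet normal 0.3315 0.9435 0.0000
    outer loop
      vertex 8.4 8.9 0.0
      vertex 4.7 10.2 23.2
      vertex 8.4 8.9 23.2
    endloop
  endfacet
  facet normal -0.4679 0.8838 0.0000
    outer loop
      vertex 4.7 10.2 0.0
      vertex 1.3 8.4 0.0
      vertex 1.3 8.4 23.2
    endloop
  endfacet
  facet normal -0.4679 0.8838 0.0000
    outer loop
      vertex 4.7 10.2 0.0
      vertex 1.3 8.4 23.2
      vertex 4.7 10.2 23.2
    endloop
  endfacet
  facet normal -0.9435 0.3315 0.0000
    outer loop
      vertex 1.3 8.4 0.0
      vertex 0.0 4.7 0.0
      vertex 0.0 4.7 23.2
    endloop
  endfacet
  facet normal -0.9435 0.3315 0.0000
    outer loop
      vertex 1.3 8.4 0.0
      vertex 0.0 4.7 23.2
      vertex 1.3 8.4 23.2
    endloop
  endfacet
  facet normal -0.8838 -0.4679 0.0000
    outer loop
      vertex 0.0 4.7 0.0
      vertex 1.8 1.3 0.0
      vertex 1.8 1.3 23.2
    endloop
  endfacet
  facet normal -0.8838 -0.4679 0.0000
    outer loop
      vertex 0.0 4.7 0.0
      vertex 1.8 1.3 23.2
      vertex 0.0 4.7 23.2
    endloop
  endfacet
  facet normal -0.3315 -0.9435 0.0000
    outer loop
      vertex 1.8 1.3 0.0
      vertex 5.5 0.0 0.0
      vertex 5.5 0.0 23.2
    endloop
  endfacet
  facet normal -0.3315 -0.9435 0.0000
    outer loop
      vertex 1.8 1.3 0.0
      vertex 5.5 0.0 23.2
      vertex 1.8 1.3 23.2
    endloop
  endfacet
  facet normal 0.4679 -0.8838 0.0000
    outer loop
      vertex 5.5 0.0 0.0
      vertex 8.9 1.8 0.0
      vertex 8.9 1.8 23.2
    endloop
  endfacet
  facet normal 0.4679 -0.8838 0.0000
    outer loop
      vertex 5.5 0.0 0.0
      vertex 8.9 1.8 23.2
      vertex 5.5 0.0 23.2
    endloop
  endfacet
  facet normal 0.9435 -0.3315 0.0000
    outer loop
      vertex 8.9 1.8 0.0
      vertex 10.2 5.5 0.0
      vertex 10.2 5.5 23.2
    endloop
  endfacet
  facet normal 0.9435 -0.3315 0.0000
    outer loop
      vertex 8.9 1.8 0.0
      vertex 10.2 5.5 23.2
      vertex 8.9 1.8 23.2
    endloop
  endfacet
endsolid part

The G0 Z moves step by Δz≈5.8 mm. Every layer's G1 loop is the same polygon, so the solid is a straight extrusion of it from z=0 to z≈23.2. Closing with flat bottom and top caps and triangulating gives 28 facets — a regular 8-sided prism (a cylinder approximated with 8 flat sides), circumscribed radius ≈ 5.1 mm, height ≈ 23.2 mm.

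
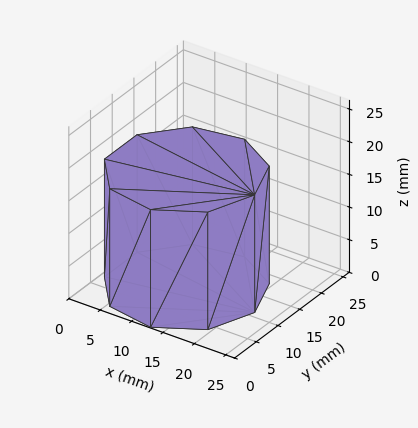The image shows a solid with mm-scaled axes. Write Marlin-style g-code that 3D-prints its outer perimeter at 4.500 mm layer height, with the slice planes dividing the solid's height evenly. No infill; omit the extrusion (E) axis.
Reading the render: the shape is a regular 9-sided prism (a cylinder approximated with 9 flat sides), circumscribed radius ≈ 11 mm, height ≈ 18 mm (dimensions read to the nearest mm from the axis ticks). For the g-code, the solid's height is divided into equal slices at the stated Δz and each level perimeter traced with G1 moves after a G0 lift.

; perimeter-only toolpath
G21 ; units = mm
G90 ; absolute positioning
G28 ; home
; layer 1
G0 Z4.500
G0 X22.000 Y11.000
G1 X19.426 Y18.071
G1 X12.910 Y21.833
G1 X5.500 Y20.526
G1 X0.663 Y14.762
G1 X0.663 Y7.238
G1 X5.500 Y1.474
G1 X12.910 Y0.167
G1 X19.426 Y3.929
G1 X22.000 Y11.000
; layer 2
G0 Z9.000
G0 X22.000 Y11.000
G1 X19.426 Y18.071
G1 X12.910 Y21.833
G1 X5.500 Y20.526
G1 X0.663 Y14.762
G1 X0.663 Y7.238
G1 X5.500 Y1.474
G1 X12.910 Y0.167
G1 X19.426 Y3.929
G1 X22.000 Y11.000
; layer 3
G0 Z13.500
G0 X22.000 Y11.000
G1 X19.426 Y18.071
G1 X12.910 Y21.833
G1 X5.500 Y20.526
G1 X0.663 Y14.762
G1 X0.663 Y7.238
G1 X5.500 Y1.474
G1 X12.910 Y0.167
G1 X19.426 Y3.929
G1 X22.000 Y11.000
; layer 4
G0 Z18.000
G0 X22.000 Y11.000
G1 X19.426 Y18.071
G1 X12.910 Y21.833
G1 X5.500 Y20.526
G1 X0.663 Y14.762
G1 X0.663 Y7.238
G1 X5.500 Y1.474
G1 X12.910 Y0.167
G1 X19.426 Y3.929
G1 X22.000 Y11.000
M2 ; end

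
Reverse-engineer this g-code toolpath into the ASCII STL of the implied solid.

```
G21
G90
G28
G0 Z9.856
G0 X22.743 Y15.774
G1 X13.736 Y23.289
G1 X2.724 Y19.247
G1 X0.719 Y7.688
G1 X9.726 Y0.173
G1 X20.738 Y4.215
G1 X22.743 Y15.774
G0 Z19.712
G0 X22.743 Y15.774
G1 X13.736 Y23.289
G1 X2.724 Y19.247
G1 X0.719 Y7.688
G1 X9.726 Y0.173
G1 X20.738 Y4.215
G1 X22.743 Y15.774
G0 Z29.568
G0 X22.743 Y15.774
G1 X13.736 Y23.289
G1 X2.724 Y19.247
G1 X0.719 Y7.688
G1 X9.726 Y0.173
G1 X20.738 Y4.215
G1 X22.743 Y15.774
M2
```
solid part
  facet normal 0.0000 0.0000 -1.0000
    outer loop
      vertex 2.724 19.247 0.000
      vertex 13.736 23.289 0.000
      vertex 22.743 15.774 0.000
    endloop
  endfacet
  facet normal 0.0000 0.0000 -1.0000
    outer loop
      vertex 0.719 7.688 0.000
      vertex 2.724 19.247 0.000
      vertex 22.743 15.774 0.000
    endloop
  endfacet
  facet normal 0.0000 0.0000 -1.0000
    outer loop
      vertex 9.726 0.173 0.000
      vertex 0.719 7.688 0.000
      vertex 22.743 15.774 0.000
    endloop
  endfacet
  facet normal 0.0000 0.0000 -1.0000
    outer loop
      vertex 20.738 4.215 0.000
      vertex 9.726 0.173 0.000
      vertex 22.743 15.774 0.000
    endloop
  endfacet
  facet normal 0.0000 0.0000 1.0000
    outer loop
      vertex 22.743 15.774 29.568
      vertex 13.736 23.289 29.568
      vertex 2.724 19.247 29.568
    endloop
  endfacet
  facet normal 0.0000 0.0000 1.0000
    outer loop
      vertex 22.743 15.774 29.568
      vertex 2.724 19.247 29.568
      vertex 0.719 7.688 29.568
    endloop
  endfacet
  facet normal 0.0000 0.0000 1.0000
    outer loop
      vertex 22.743 15.774 29.568
      vertex 0.719 7.688 29.568
      vertex 9.726 0.173 29.568
    endloop
  endfacet
  facet normal 0.0000 0.0000 1.0000
    outer loop
      vertex 22.743 15.774 29.568
      vertex 9.726 0.173 29.568
      vertex 20.738 4.215 29.568
    endloop
  endfacet
  facet normal 0.6406 0.7678 0.0000
    outer loop
      vertex 22.743 15.774 0.000
      vertex 13.736 23.289 0.000
      vertex 13.736 23.289 29.568
    endloop
  endfacet
  facet normal 0.6406 0.7678 0.0000
    outer loop
      vertex 22.743 15.774 0.000
      vertex 13.736 23.289 29.568
      vertex 22.743 15.774 29.568
    endloop
  endfacet
  facet normal -0.3446 0.9388 0.0000
    outer loop
      vertex 13.736 23.289 0.000
      vertex 2.724 19.247 0.000
      vertex 2.724 19.247 29.568
    endloop
  endfacet
  facet normal -0.3446 0.9388 0.0000
    outer loop
      vertex 13.736 23.289 0.000
      vertex 2.724 19.247 29.568
      vertex 13.736 23.289 29.568
    endloop
  endfacet
  facet normal -0.9853 0.1709 0.0000
    outer loop
      vertex 2.724 19.247 0.000
      vertex 0.719 7.688 0.000
      vertex 0.719 7.688 29.568
    endloop
  endfacet
  facet normal -0.9853 0.1709 0.0000
    outer loop
      vertex 2.724 19.247 0.000
      vertex 0.719 7.688 29.568
      vertex 2.724 19.247 29.568
    endloop
  endfacet
  facet normal -0.6406 -0.7678 0.0000
    outer loop
      vertex 0.719 7.688 0.000
      vertex 9.726 0.173 0.000
      vertex 9.726 0.173 29.568
    endloop
  endfacet
  facet normal -0.6406 -0.7678 0.0000
    outer loop
      vertex 0.719 7.688 0.000
      vertex 9.726 0.173 29.568
      vertex 0.719 7.688 29.568
    endloop
  endfacet
  facet normal 0.3446 -0.9388 0.0000
    outer loop
      vertex 9.726 0.173 0.000
      vertex 20.738 4.215 0.000
      vertex 20.738 4.215 29.568
    endloop
  endfacet
  facet normal 0.3446 -0.9388 0.0000
    outer loop
      vertex 9.726 0.173 0.000
      vertex 20.738 4.215 29.568
      vertex 9.726 0.173 29.568
    endloop
  endfacet
  facet normal 0.9853 -0.1709 0.0000
    outer loop
      vertex 20.738 4.215 0.000
      vertex 22.743 15.774 0.000
      vertex 22.743 15.774 29.568
    endloop
  endfacet
  facet normal 0.9853 -0.1709 0.0000
    outer loop
      vertex 20.738 4.215 0.000
      vertex 22.743 15.774 29.568
      vertex 20.738 4.215 29.568
    endloop
  endfacet
endsolid part

The G0 Z moves step by Δz≈9.856 mm. Every layer's G1 loop is the same polygon, so the solid is a straight extrusion of it from z=0 to z≈29.6. Closing with flat bottom and top caps and triangulating gives 20 facets — a regular 6-sided prism (a cylinder approximated with 6 flat sides), circumscribed radius ≈ 11.7 mm, height ≈ 29.6 mm.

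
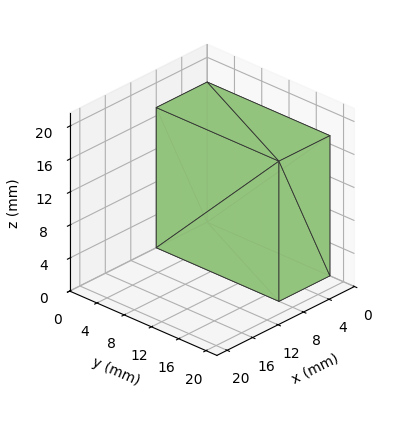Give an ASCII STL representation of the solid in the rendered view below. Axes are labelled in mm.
Reading the render: the shape is a rectangular box, roughly 8 × 18 mm footprint and 17 mm tall (dimensions read to the nearest mm from the axis ticks). For the STL, each face is triangulated and given an outward normal.

solid part
  facet normal 0.0000 0.0000 -1.0000
    outer loop
      vertex 8.0 18.0 0.0
      vertex 8.0 0.0 0.0
      vertex 0.0 0.0 0.0
    endloop
  endfacet
  facet normal 0.0000 0.0000 -1.0000
    outer loop
      vertex 0.0 18.0 0.0
      vertex 8.0 18.0 0.0
      vertex 0.0 0.0 0.0
    endloop
  endfacet
  facet normal 0.0000 0.0000 1.0000
    outer loop
      vertex 0.0 0.0 17.0
      vertex 8.0 0.0 17.0
      vertex 8.0 18.0 17.0
    endloop
  endfacet
  facet normal 0.0000 0.0000 1.0000
    outer loop
      vertex 0.0 0.0 17.0
      vertex 8.0 18.0 17.0
      vertex 0.0 18.0 17.0
    endloop
  endfacet
  facet normal 0.0000 -1.0000 0.0000
    outer loop
      vertex 0.0 0.0 0.0
      vertex 8.0 0.0 0.0
      vertex 8.0 0.0 17.0
    endloop
  endfacet
  facet normal 0.0000 -1.0000 0.0000
    outer loop
      vertex 0.0 0.0 0.0
      vertex 8.0 0.0 17.0
      vertex 0.0 0.0 17.0
    endloop
  endfacet
  facet normal 0.0000 1.0000 0.0000
    outer loop
      vertex 8.0 18.0 17.0
      vertex 8.0 18.0 0.0
      vertex 0.0 18.0 0.0
    endloop
  endfacet
  facet normal 0.0000 1.0000 0.0000
    outer loop
      vertex 0.0 18.0 17.0
      vertex 8.0 18.0 17.0
      vertex 0.0 18.0 0.0
    endloop
  endfacet
  facet normal -1.0000 0.0000 0.0000
    outer loop
      vertex 0.0 18.0 17.0
      vertex 0.0 18.0 0.0
      vertex 0.0 0.0 0.0
    endloop
  endfacet
  facet normal -1.0000 0.0000 0.0000
    outer loop
      vertex 0.0 0.0 17.0
      vertex 0.0 18.0 17.0
      vertex 0.0 0.0 0.0
    endloop
  endfacet
  facet normal 1.0000 0.0000 0.0000
    outer loop
      vertex 8.0 0.0 0.0
      vertex 8.0 18.0 0.0
      vertex 8.0 18.0 17.0
    endloop
  endfacet
  facet normal 1.0000 0.0000 0.0000
    outer loop
      vertex 8.0 0.0 0.0
      vertex 8.0 18.0 17.0
      vertex 8.0 0.0 17.0
    endloop
  endfacet
endsolid part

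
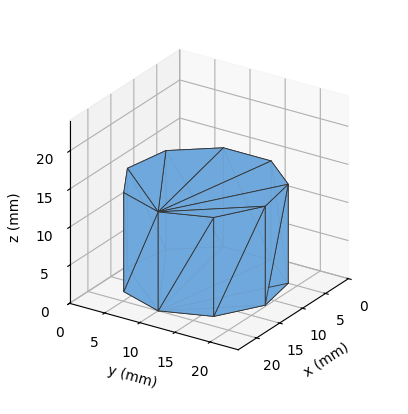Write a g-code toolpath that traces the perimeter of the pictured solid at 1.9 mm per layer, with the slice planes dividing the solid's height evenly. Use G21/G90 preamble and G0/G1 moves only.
Reading the render: the shape is a regular 9-sided prism (a cylinder approximated with 9 flat sides), circumscribed radius ≈ 10 mm, height ≈ 13 mm (dimensions read to the nearest mm from the axis ticks). For the g-code, the solid's height is divided into equal slices at the stated Δz and each level perimeter traced with G1 moves after a G0 lift.

; perimeter-only toolpath
G21 ; units = mm
G90 ; absolute positioning
G28 ; home
; layer 1
G0 Z1.9
G0 X20.0 Y10.0
G1 X17.7 Y16.4
G1 X11.7 Y19.8
G1 X5.0 Y18.7
G1 X0.6 Y13.4
G1 X0.6 Y6.6
G1 X5.0 Y1.3
G1 X11.7 Y0.2
G1 X17.7 Y3.6
G1 X20.0 Y10.0
; layer 2
G0 Z3.7
G0 X20.0 Y10.0
G1 X17.7 Y16.4
G1 X11.7 Y19.8
G1 X5.0 Y18.7
G1 X0.6 Y13.4
G1 X0.6 Y6.6
G1 X5.0 Y1.3
G1 X11.7 Y0.2
G1 X17.7 Y3.6
G1 X20.0 Y10.0
; layer 3
G0 Z5.6
G0 X20.0 Y10.0
G1 X17.7 Y16.4
G1 X11.7 Y19.8
G1 X5.0 Y18.7
G1 X0.6 Y13.4
G1 X0.6 Y6.6
G1 X5.0 Y1.3
G1 X11.7 Y0.2
G1 X17.7 Y3.6
G1 X20.0 Y10.0
; layer 4
G0 Z7.4
G0 X20.0 Y10.0
G1 X17.7 Y16.4
G1 X11.7 Y19.8
G1 X5.0 Y18.7
G1 X0.6 Y13.4
G1 X0.6 Y6.6
G1 X5.0 Y1.3
G1 X11.7 Y0.2
G1 X17.7 Y3.6
G1 X20.0 Y10.0
; layer 5
G0 Z9.3
G0 X20.0 Y10.0
G1 X17.7 Y16.4
G1 X11.7 Y19.8
G1 X5.0 Y18.7
G1 X0.6 Y13.4
G1 X0.6 Y6.6
G1 X5.0 Y1.3
G1 X11.7 Y0.2
G1 X17.7 Y3.6
G1 X20.0 Y10.0
; layer 6
G0 Z11.1
G0 X20.0 Y10.0
G1 X17.7 Y16.4
G1 X11.7 Y19.8
G1 X5.0 Y18.7
G1 X0.6 Y13.4
G1 X0.6 Y6.6
G1 X5.0 Y1.3
G1 X11.7 Y0.2
G1 X17.7 Y3.6
G1 X20.0 Y10.0
; layer 7
G0 Z13.0
G0 X20.0 Y10.0
G1 X17.7 Y16.4
G1 X11.7 Y19.8
G1 X5.0 Y18.7
G1 X0.6 Y13.4
G1 X0.6 Y6.6
G1 X5.0 Y1.3
G1 X11.7 Y0.2
G1 X17.7 Y3.6
G1 X20.0 Y10.0
M2 ; end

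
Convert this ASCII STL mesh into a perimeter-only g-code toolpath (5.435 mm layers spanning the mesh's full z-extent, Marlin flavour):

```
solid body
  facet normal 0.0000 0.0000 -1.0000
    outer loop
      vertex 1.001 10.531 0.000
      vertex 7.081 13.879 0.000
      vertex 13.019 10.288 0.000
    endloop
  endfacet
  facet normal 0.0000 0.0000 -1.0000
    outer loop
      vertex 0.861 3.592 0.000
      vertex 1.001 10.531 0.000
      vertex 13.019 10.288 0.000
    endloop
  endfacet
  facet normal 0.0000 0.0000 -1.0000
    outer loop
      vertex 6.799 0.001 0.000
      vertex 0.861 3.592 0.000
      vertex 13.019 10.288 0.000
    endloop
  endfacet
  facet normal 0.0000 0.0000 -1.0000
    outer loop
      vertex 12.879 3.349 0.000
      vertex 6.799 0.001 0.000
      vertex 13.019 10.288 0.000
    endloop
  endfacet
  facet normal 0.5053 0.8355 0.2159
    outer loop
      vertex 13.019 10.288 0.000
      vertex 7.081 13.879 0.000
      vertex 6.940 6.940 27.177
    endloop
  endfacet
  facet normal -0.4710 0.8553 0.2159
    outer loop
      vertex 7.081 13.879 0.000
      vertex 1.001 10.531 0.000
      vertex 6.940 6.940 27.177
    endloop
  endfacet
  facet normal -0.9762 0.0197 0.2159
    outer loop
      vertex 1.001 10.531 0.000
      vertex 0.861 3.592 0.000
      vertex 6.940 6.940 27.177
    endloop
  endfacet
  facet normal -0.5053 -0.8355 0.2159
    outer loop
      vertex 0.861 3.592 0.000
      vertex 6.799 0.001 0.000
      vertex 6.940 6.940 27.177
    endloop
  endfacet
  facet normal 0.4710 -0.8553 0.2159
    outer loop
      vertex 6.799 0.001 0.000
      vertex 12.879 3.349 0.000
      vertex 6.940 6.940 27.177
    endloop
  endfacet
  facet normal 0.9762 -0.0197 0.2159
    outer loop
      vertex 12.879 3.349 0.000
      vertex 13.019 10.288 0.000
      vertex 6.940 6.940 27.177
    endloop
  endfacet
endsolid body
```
; perimeter-only toolpath
G21 ; units = mm
G90 ; absolute positioning
G28 ; home
; layer 1
G0 Z5.435
G0 X11.803 Y9.618
G1 X7.053 Y12.491
G1 X2.189 Y9.813
G1 X2.077 Y4.262
G1 X6.827 Y1.389
G1 X11.691 Y4.067
G1 X11.803 Y9.618
; layer 2
G0 Z10.871
G0 X10.587 Y8.949
G1 X7.025 Y11.103
G1 X3.377 Y9.095
G1 X3.293 Y4.931
G1 X6.855 Y2.777
G1 X10.503 Y4.785
G1 X10.587 Y8.949
; layer 3
G0 Z16.306
G0 X9.372 Y8.279
G1 X6.996 Y9.716
G1 X4.564 Y8.376
G1 X4.508 Y5.601
G1 X6.884 Y4.164
G1 X9.316 Y5.504
G1 X9.372 Y8.279
; layer 4
G0 Z21.742
G0 X8.156 Y7.610
G1 X6.968 Y8.328
G1 X5.752 Y7.658
G1 X5.724 Y6.270
G1 X6.912 Y5.552
G1 X8.128 Y6.222
G1 X8.156 Y7.610
M2 ; end

The solid is a regular 6-sided pyramid, base circumscribed radius ≈ 6.94 mm, apex at z ≈ 27.2 mm. Slicing at Δz = 5.435 mm — 5 equal slices spanning the solid's height, so layer i sits at z = i·h/5 — gives 4 non-empty perimeters. Each is a 6-segment closed polygon; G0 lifts to the layer z and rapids to the start vertex, then G1 traces the edges. The cross-section shrinks linearly with z (the slice at the apex is degenerate and omitted).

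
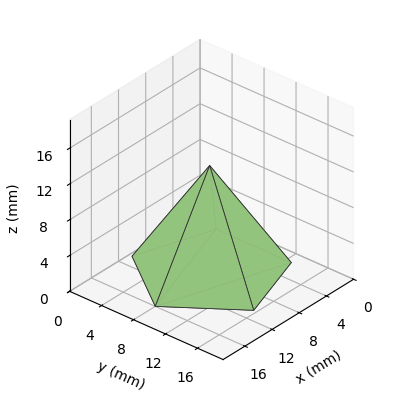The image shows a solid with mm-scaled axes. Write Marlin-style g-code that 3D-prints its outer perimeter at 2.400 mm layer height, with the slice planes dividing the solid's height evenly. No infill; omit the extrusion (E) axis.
Reading the render: the shape is a regular 5-sided pyramid, base circumscribed radius ≈ 8 mm, apex at z ≈ 12 mm (dimensions read to the nearest mm from the axis ticks). For the g-code, the solid's height is divided into equal slices at the stated Δz and each level perimeter traced with G1 moves after a G0 lift.

; perimeter-only toolpath
G21 ; units = mm
G90 ; absolute positioning
G28 ; home
; layer 1
G0 Z2.400
G0 X14.400 Y8.000
G1 X9.978 Y14.086
G1 X2.822 Y11.762
G1 X2.822 Y4.238
G1 X9.978 Y1.914
G1 X14.400 Y8.000
; layer 2
G0 Z4.800
G0 X12.800 Y8.000
G1 X9.483 Y12.565
G1 X4.117 Y10.821
G1 X4.117 Y5.179
G1 X9.483 Y3.435
G1 X12.800 Y8.000
; layer 3
G0 Z7.200
G0 X11.200 Y8.000
G1 X8.989 Y11.043
G1 X5.411 Y9.881
G1 X5.411 Y6.119
G1 X8.989 Y4.957
G1 X11.200 Y8.000
; layer 4
G0 Z9.600
G0 X9.600 Y8.000
G1 X8.494 Y9.522
G1 X6.706 Y8.940
G1 X6.706 Y7.060
G1 X8.494 Y6.478
G1 X9.600 Y8.000
M2 ; end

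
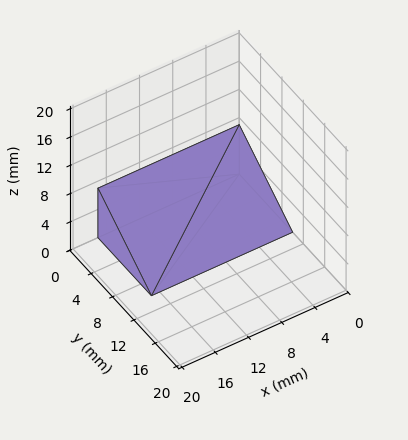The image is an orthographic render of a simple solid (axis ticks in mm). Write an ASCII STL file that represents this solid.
Reading the render: the shape is a wedge (ramp): 17 × 10 mm base, rising to 7 mm along the y=0 edge and sloping linearly to z=0 at y=10 (dimensions read to the nearest mm from the axis ticks). For the STL, each face is triangulated and given an outward normal.

solid part
  facet normal 0.0000 0.0000 -1.0000
    outer loop
      vertex 17.000 10.000 0.000
      vertex 17.000 0.000 0.000
      vertex 0.000 0.000 0.000
    endloop
  endfacet
  facet normal 0.0000 0.0000 -1.0000
    outer loop
      vertex 0.000 10.000 0.000
      vertex 17.000 10.000 0.000
      vertex 0.000 0.000 0.000
    endloop
  endfacet
  facet normal 0.0000 -1.0000 0.0000
    outer loop
      vertex 0.000 0.000 0.000
      vertex 17.000 0.000 0.000
      vertex 17.000 0.000 7.000
    endloop
  endfacet
  facet normal 0.0000 -1.0000 0.0000
    outer loop
      vertex 0.000 0.000 0.000
      vertex 17.000 0.000 7.000
      vertex 0.000 0.000 7.000
    endloop
  endfacet
  facet normal 0.0000 0.5735 0.8192
    outer loop
      vertex 0.000 0.000 7.000
      vertex 17.000 0.000 7.000
      vertex 17.000 10.000 0.000
    endloop
  endfacet
  facet normal 0.0000 0.5735 0.8192
    outer loop
      vertex 0.000 0.000 7.000
      vertex 17.000 10.000 0.000
      vertex 0.000 10.000 0.000
    endloop
  endfacet
  facet normal -1.0000 0.0000 0.0000
    outer loop
      vertex 0.000 0.000 7.000
      vertex 0.000 10.000 0.000
      vertex 0.000 0.000 0.000
    endloop
  endfacet
  facet normal 1.0000 0.0000 0.0000
    outer loop
      vertex 17.000 0.000 0.000
      vertex 17.000 10.000 0.000
      vertex 17.000 0.000 7.000
    endloop
  endfacet
endsolid part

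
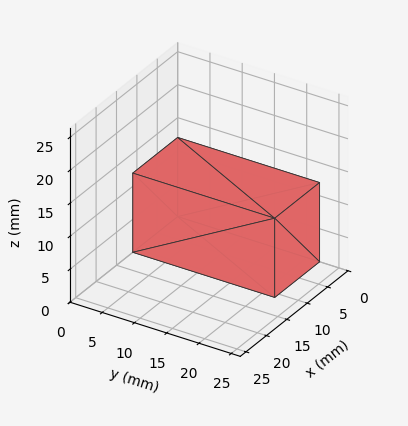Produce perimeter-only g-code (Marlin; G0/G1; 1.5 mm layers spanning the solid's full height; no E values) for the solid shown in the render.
Reading the render: the shape is a rectangular box, roughly 11 × 22 mm footprint and 12 mm tall (dimensions read to the nearest mm from the axis ticks). For the g-code, the solid's height is divided into equal slices at the stated Δz and each level perimeter traced with G1 moves after a G0 lift.

; perimeter-only toolpath
G21 ; units = mm
G90 ; absolute positioning
G28 ; home
; layer 1
G0 Z1.5
G0 X0.0 Y0.0
G1 X11.0 Y0.0
G1 X11.0 Y22.0
G1 X0.0 Y22.0
G1 X0.0 Y0.0
; layer 2
G0 Z3.0
G0 X0.0 Y0.0
G1 X11.0 Y0.0
G1 X11.0 Y22.0
G1 X0.0 Y22.0
G1 X0.0 Y0.0
; layer 3
G0 Z4.5
G0 X0.0 Y0.0
G1 X11.0 Y0.0
G1 X11.0 Y22.0
G1 X0.0 Y22.0
G1 X0.0 Y0.0
; layer 4
G0 Z6.0
G0 X0.0 Y0.0
G1 X11.0 Y0.0
G1 X11.0 Y22.0
G1 X0.0 Y22.0
G1 X0.0 Y0.0
; layer 5
G0 Z7.5
G0 X0.0 Y0.0
G1 X11.0 Y0.0
G1 X11.0 Y22.0
G1 X0.0 Y22.0
G1 X0.0 Y0.0
; layer 6
G0 Z9.0
G0 X0.0 Y0.0
G1 X11.0 Y0.0
G1 X11.0 Y22.0
G1 X0.0 Y22.0
G1 X0.0 Y0.0
; layer 7
G0 Z10.5
G0 X0.0 Y0.0
G1 X11.0 Y0.0
G1 X11.0 Y22.0
G1 X0.0 Y22.0
G1 X0.0 Y0.0
; layer 8
G0 Z12.0
G0 X0.0 Y0.0
G1 X11.0 Y0.0
G1 X11.0 Y22.0
G1 X0.0 Y22.0
G1 X0.0 Y0.0
M2 ; end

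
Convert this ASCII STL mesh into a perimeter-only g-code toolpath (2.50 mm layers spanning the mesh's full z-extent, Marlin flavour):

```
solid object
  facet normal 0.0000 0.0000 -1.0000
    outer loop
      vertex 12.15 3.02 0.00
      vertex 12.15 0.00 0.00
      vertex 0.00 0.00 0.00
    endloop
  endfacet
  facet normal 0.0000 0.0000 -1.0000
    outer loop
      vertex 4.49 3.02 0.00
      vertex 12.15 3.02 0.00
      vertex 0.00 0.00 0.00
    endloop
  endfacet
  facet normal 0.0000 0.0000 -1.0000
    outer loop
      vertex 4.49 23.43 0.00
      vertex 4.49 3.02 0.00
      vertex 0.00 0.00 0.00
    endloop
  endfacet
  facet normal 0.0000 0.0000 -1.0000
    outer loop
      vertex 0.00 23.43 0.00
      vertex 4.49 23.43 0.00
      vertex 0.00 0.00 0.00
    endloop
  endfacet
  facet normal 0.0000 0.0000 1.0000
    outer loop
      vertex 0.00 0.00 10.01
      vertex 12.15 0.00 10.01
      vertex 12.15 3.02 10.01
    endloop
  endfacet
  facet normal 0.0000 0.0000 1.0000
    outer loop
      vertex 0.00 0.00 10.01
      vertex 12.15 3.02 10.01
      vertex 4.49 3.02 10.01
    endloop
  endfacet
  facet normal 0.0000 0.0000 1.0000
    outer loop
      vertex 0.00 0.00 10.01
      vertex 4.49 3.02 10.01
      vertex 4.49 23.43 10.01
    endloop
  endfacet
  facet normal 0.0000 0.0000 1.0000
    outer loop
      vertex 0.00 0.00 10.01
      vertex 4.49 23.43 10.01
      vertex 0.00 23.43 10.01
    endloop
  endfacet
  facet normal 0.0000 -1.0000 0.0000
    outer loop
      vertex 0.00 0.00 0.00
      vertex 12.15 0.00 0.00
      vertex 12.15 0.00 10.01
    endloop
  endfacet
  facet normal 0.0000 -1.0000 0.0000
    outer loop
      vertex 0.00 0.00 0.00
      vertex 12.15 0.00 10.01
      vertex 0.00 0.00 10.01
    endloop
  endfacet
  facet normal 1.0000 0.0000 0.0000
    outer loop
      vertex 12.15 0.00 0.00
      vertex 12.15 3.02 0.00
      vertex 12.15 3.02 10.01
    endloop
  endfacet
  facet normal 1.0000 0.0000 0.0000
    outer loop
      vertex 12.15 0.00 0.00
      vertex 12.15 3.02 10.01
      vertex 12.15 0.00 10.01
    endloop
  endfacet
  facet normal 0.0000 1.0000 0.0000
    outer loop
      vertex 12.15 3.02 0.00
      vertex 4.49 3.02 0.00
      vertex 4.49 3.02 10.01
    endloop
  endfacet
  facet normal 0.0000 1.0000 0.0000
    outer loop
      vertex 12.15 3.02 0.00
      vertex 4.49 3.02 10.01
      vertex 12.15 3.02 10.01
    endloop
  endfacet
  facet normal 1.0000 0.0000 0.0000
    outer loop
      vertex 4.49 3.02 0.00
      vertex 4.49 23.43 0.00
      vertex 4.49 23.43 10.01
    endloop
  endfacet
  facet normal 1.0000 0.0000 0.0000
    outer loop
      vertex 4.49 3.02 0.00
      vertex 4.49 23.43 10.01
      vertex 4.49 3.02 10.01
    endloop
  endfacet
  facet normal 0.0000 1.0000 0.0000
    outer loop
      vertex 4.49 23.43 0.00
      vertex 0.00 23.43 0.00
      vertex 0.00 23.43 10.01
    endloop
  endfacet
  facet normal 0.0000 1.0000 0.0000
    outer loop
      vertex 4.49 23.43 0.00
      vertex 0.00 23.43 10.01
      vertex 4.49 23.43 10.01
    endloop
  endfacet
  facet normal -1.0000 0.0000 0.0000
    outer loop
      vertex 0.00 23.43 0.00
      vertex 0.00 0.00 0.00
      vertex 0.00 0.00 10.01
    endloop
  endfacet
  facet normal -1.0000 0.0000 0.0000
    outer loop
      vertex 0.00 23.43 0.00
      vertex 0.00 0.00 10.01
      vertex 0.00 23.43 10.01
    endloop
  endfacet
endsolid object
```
; perimeter-only toolpath
G21 ; units = mm
G90 ; absolute positioning
G28 ; home
; layer 1
G0 Z2.50
G0 X0.00 Y0.00
G1 X12.15 Y0.00
G1 X12.15 Y3.02
G1 X4.49 Y3.02
G1 X4.49 Y23.43
G1 X0.00 Y23.43
G1 X0.00 Y0.00
; layer 2
G0 Z5.00
G0 X0.00 Y0.00
G1 X12.15 Y0.00
G1 X12.15 Y3.02
G1 X4.49 Y3.02
G1 X4.49 Y23.43
G1 X0.00 Y23.43
G1 X0.00 Y0.00
; layer 3
G0 Z7.51
G0 X0.00 Y0.00
G1 X12.15 Y0.00
G1 X12.15 Y3.02
G1 X4.49 Y3.02
G1 X4.49 Y23.43
G1 X0.00 Y23.43
G1 X0.00 Y0.00
; layer 4
G0 Z10.01
G0 X0.00 Y0.00
G1 X12.15 Y0.00
G1 X12.15 Y3.02
G1 X4.49 Y3.02
G1 X4.49 Y23.43
G1 X0.00 Y23.43
G1 X0.00 Y0.00
M2 ; end

The solid is an L-shaped prism: outer 12.2 × 23.4 mm, arm thicknesses ≈ 3.02 mm (horizontal) and 4.49 mm (vertical), extruded 10 mm in z. Slicing at Δz = 2.50 mm — 4 equal slices spanning the solid's height, so layer i sits at z = i·h/4 — gives 4 non-empty perimeters. Each is a 6-segment closed polygon; G0 lifts to the layer z and rapids to the start vertex, then G1 traces the edges.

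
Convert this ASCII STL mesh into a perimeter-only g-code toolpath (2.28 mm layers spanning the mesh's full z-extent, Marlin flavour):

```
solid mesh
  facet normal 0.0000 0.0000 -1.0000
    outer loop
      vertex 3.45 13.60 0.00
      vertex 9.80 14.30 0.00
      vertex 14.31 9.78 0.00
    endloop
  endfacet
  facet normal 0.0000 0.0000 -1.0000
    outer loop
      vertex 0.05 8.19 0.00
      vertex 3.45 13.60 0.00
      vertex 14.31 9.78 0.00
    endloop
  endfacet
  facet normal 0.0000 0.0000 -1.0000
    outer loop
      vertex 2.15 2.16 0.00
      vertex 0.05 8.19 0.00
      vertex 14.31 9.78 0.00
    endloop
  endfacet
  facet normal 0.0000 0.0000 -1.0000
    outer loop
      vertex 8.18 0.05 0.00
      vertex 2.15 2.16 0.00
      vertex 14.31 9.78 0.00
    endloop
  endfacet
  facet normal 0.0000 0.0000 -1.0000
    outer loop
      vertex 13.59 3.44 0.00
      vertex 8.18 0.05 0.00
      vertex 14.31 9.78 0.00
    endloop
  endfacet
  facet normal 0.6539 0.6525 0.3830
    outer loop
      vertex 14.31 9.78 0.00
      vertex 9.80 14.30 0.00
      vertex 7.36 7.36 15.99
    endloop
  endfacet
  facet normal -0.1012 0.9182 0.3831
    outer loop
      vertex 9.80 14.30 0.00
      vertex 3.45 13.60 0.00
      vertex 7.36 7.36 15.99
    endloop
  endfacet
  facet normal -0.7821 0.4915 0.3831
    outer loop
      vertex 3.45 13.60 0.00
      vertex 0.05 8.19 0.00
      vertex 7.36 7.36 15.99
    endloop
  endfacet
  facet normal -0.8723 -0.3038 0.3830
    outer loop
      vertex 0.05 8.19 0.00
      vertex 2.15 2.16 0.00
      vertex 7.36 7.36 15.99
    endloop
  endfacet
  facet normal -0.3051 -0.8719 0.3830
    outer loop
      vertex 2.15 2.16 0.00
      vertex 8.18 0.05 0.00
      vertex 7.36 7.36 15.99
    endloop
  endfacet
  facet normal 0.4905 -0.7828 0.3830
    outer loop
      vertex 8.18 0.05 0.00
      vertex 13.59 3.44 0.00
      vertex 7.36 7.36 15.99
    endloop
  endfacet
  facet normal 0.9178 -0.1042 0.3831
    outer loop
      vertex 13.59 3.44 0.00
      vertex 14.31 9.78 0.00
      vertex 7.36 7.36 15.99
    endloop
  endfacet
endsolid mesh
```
; perimeter-only toolpath
G21 ; units = mm
G90 ; absolute positioning
G28 ; home
; layer 1
G0 Z2.28
G0 X13.32 Y9.43
G1 X9.45 Y13.31
G1 X4.01 Y12.71
G1 X1.09 Y8.07
G1 X2.89 Y2.90
G1 X8.06 Y1.09
G1 X12.70 Y4.00
G1 X13.32 Y9.43
; layer 2
G0 Z4.57
G0 X12.32 Y9.09
G1 X9.10 Y12.32
G1 X4.57 Y11.82
G1 X2.14 Y7.95
G1 X3.64 Y3.65
G1 X7.95 Y2.14
G1 X11.81 Y4.56
G1 X12.32 Y9.09
; layer 3
G0 Z6.85
G0 X11.33 Y8.74
G1 X8.75 Y11.33
G1 X5.13 Y10.93
G1 X3.18 Y7.83
G1 X4.38 Y4.39
G1 X7.83 Y3.18
G1 X10.92 Y5.12
G1 X11.33 Y8.74
; layer 4
G0 Z9.14
G0 X10.34 Y8.40
G1 X8.41 Y10.33
G1 X5.68 Y10.03
G1 X4.23 Y7.72
G1 X5.13 Y5.13
G1 X7.71 Y4.23
G1 X10.03 Y5.68
G1 X10.34 Y8.40
; layer 5
G0 Z11.42
G0 X9.35 Y8.05
G1 X8.06 Y9.34
G1 X6.24 Y9.14
G1 X5.27 Y7.60
G1 X5.87 Y5.87
G1 X7.59 Y5.27
G1 X9.14 Y6.24
G1 X9.35 Y8.05
; layer 6
G0 Z13.71
G0 X8.35 Y7.71
G1 X7.71 Y8.35
G1 X6.80 Y8.25
G1 X6.32 Y7.48
G1 X6.62 Y6.62
G1 X7.48 Y6.32
G1 X8.25 Y6.80
G1 X8.35 Y7.71
M2 ; end

The solid is a regular 7-sided pyramid, base circumscribed radius ≈ 7.36 mm, apex at z ≈ 16 mm. Slicing at Δz = 2.28 mm — 7 equal slices spanning the solid's height, so layer i sits at z = i·h/7 — gives 6 non-empty perimeters. Each is a 7-segment closed polygon; G0 lifts to the layer z and rapids to the start vertex, then G1 traces the edges. The cross-section shrinks linearly with z (the slice at the apex is degenerate and omitted).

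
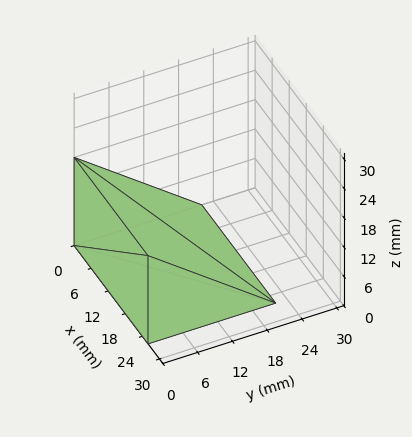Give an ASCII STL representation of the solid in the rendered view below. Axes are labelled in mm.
Reading the render: the shape is a wedge (ramp): 26 × 22 mm base, rising to 18 mm along the y=0 edge and sloping linearly to z=0 at y=22 (dimensions read to the nearest mm from the axis ticks). For the STL, each face is triangulated and given an outward normal.

solid part
  facet normal 0.0000 0.0000 -1.0000
    outer loop
      vertex 26.0 22.0 0.0
      vertex 26.0 0.0 0.0
      vertex 0.0 0.0 0.0
    endloop
  endfacet
  facet normal 0.0000 0.0000 -1.0000
    outer loop
      vertex 0.0 22.0 0.0
      vertex 26.0 22.0 0.0
      vertex 0.0 0.0 0.0
    endloop
  endfacet
  facet normal 0.0000 -1.0000 0.0000
    outer loop
      vertex 0.0 0.0 0.0
      vertex 26.0 0.0 0.0
      vertex 26.0 0.0 18.0
    endloop
  endfacet
  facet normal 0.0000 -1.0000 0.0000
    outer loop
      vertex 0.0 0.0 0.0
      vertex 26.0 0.0 18.0
      vertex 0.0 0.0 18.0
    endloop
  endfacet
  facet normal 0.0000 0.6332 0.7740
    outer loop
      vertex 0.0 0.0 18.0
      vertex 26.0 0.0 18.0
      vertex 26.0 22.0 0.0
    endloop
  endfacet
  facet normal 0.0000 0.6332 0.7740
    outer loop
      vertex 0.0 0.0 18.0
      vertex 26.0 22.0 0.0
      vertex 0.0 22.0 0.0
    endloop
  endfacet
  facet normal -1.0000 0.0000 0.0000
    outer loop
      vertex 0.0 0.0 18.0
      vertex 0.0 22.0 0.0
      vertex 0.0 0.0 0.0
    endloop
  endfacet
  facet normal 1.0000 0.0000 0.0000
    outer loop
      vertex 26.0 0.0 0.0
      vertex 26.0 22.0 0.0
      vertex 26.0 0.0 18.0
    endloop
  endfacet
endsolid part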